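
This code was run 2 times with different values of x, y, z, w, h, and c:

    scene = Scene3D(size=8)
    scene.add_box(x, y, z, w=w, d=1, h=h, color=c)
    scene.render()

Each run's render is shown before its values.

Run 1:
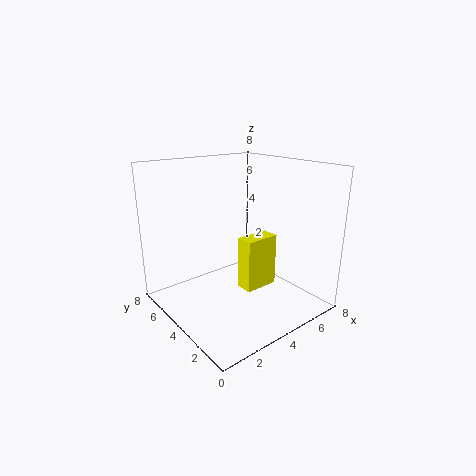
x = 4, y = 3, z = 1, w = 2, h = 3, c = 'yellow'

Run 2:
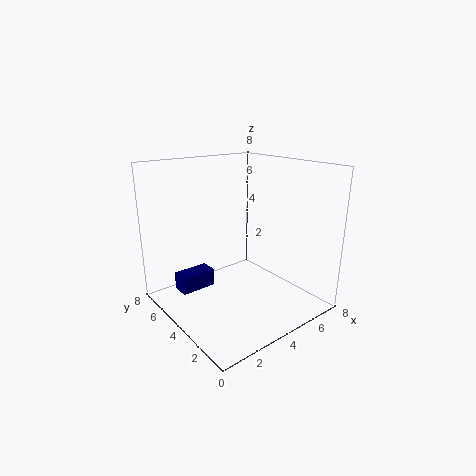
x = 1, y = 5, z = 1, w = 2, h = 1, c = 'navy'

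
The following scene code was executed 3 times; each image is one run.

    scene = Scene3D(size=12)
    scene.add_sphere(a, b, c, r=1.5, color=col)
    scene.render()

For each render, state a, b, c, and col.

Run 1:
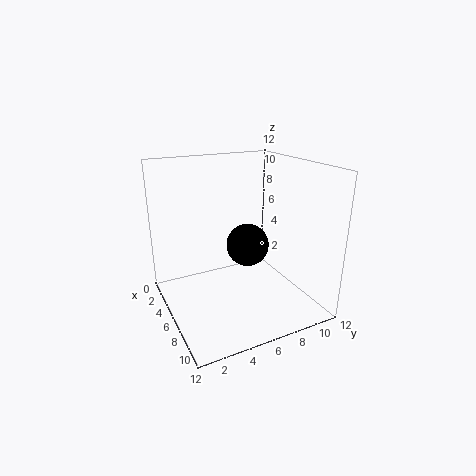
a = 9.5
b = 5
c = 7
col = 'black'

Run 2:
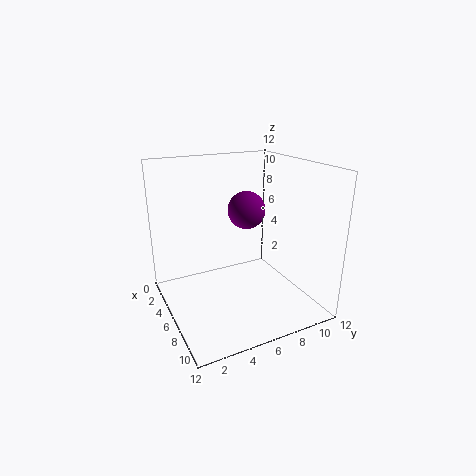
a = 6.5
b = 6.5
c = 8.5
col = 'purple'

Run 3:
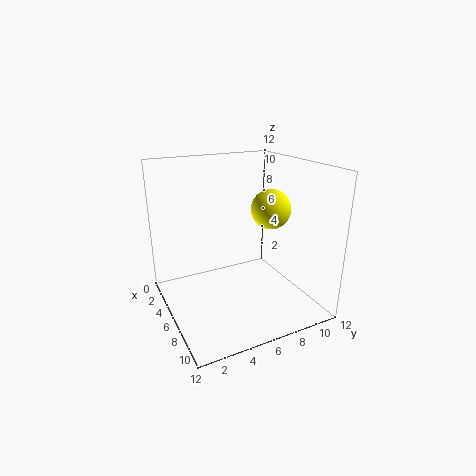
a = 8.5
b = 7.5
c = 9
col = 'yellow'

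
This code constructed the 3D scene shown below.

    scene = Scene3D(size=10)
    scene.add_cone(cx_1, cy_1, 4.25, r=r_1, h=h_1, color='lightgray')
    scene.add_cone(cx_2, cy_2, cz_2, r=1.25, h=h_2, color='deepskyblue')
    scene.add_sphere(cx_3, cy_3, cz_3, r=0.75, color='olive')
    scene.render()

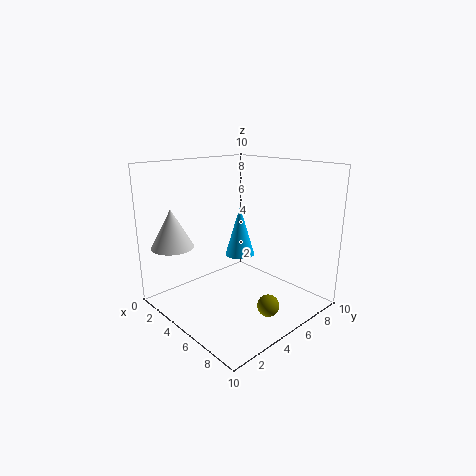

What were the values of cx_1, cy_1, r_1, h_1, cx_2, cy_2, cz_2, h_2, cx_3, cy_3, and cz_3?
cx_1 = 1.75, cy_1 = 1.75, r_1 = 1.5, h_1 = 2.75, cx_2 = 1.5, cy_2 = 8.5, cz_2 = 1.75, h_2 = 4.25, cx_3 = 7.75, cy_3 = 5.25, cz_3 = 0.75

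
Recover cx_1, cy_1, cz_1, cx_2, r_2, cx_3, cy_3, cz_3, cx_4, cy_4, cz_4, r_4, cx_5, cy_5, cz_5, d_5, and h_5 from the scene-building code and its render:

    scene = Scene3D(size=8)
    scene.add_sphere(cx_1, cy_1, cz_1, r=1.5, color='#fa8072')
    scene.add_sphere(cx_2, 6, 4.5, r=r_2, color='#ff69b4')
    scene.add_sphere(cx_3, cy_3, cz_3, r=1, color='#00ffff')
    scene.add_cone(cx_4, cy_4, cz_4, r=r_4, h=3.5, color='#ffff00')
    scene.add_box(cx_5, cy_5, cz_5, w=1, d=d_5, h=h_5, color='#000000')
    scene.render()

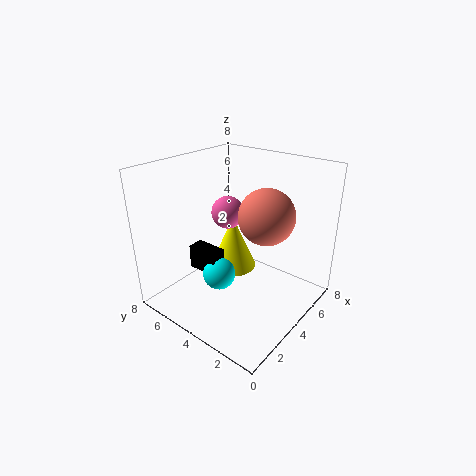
cx_1 = 4.5; cy_1 = 2.5; cz_1 = 5.5; cx_2 = 5.5; r_2 = 1; cx_3 = 4; cy_3 = 5.5; cz_3 = 1; cx_4 = 6; cy_4 = 6; cz_4 = 0.5; r_4 = 1.5; cx_5 = 3.5; cy_5 = 5.5; cz_5 = 1; d_5 = 2; h_5 = 1.5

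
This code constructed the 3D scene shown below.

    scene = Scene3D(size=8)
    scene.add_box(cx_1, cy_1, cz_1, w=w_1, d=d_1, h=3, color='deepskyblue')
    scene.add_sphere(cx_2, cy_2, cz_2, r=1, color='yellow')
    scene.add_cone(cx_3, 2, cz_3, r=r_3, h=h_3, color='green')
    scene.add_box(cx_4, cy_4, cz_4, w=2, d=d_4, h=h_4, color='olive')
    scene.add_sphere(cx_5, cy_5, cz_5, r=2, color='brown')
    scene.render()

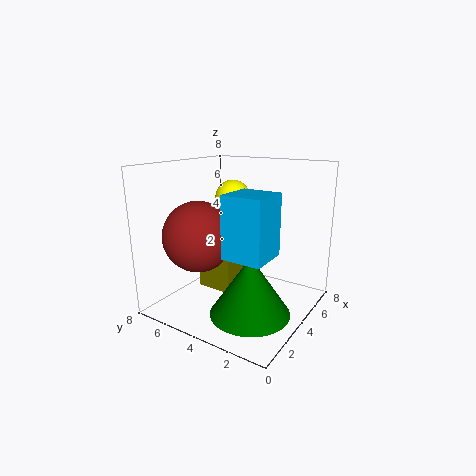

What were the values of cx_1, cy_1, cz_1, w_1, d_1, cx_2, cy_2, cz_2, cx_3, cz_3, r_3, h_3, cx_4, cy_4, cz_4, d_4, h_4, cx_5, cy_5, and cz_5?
cx_1 = 1; cy_1 = 1; cz_1 = 4; w_1 = 2; d_1 = 2; cx_2 = 5; cy_2 = 5; cz_2 = 6; cx_3 = 2; cz_3 = 1; r_3 = 2; h_3 = 3; cx_4 = 3; cy_4 = 4; cz_4 = 1; d_4 = 2; h_4 = 2; cx_5 = 3; cy_5 = 6; cz_5 = 4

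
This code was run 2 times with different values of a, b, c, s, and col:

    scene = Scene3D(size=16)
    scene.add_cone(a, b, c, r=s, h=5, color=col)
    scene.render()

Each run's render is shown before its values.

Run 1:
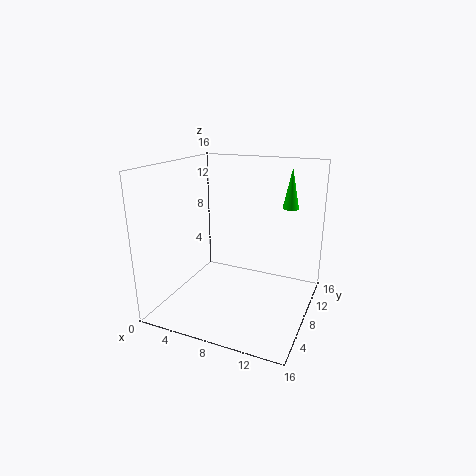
a = 12, b = 15, c = 10, s = 1, col = 'lime'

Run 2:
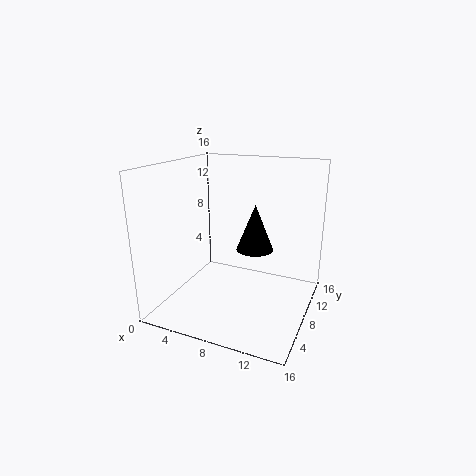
a = 10, b = 8, c = 7, s = 2, col = 'black'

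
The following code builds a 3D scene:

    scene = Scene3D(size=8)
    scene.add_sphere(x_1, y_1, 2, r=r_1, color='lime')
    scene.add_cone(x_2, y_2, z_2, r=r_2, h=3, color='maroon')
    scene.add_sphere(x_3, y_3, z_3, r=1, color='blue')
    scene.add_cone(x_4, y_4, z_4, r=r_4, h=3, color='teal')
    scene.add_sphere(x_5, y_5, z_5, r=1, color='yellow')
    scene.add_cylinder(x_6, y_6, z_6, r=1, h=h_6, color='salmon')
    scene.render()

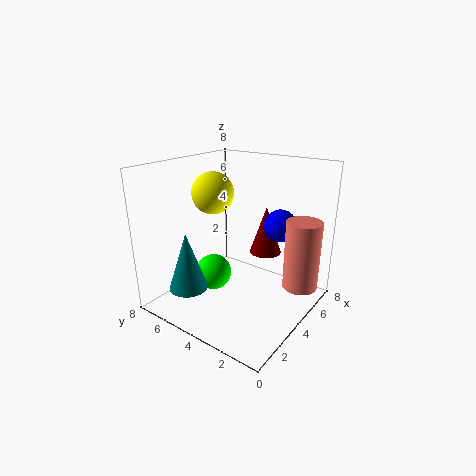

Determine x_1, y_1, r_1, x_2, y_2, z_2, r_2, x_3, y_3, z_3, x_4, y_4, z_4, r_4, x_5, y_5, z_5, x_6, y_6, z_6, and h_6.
x_1 = 3, y_1 = 5, r_1 = 1, x_2 = 7, y_2 = 4, z_2 = 2, r_2 = 1, x_3 = 7, y_3 = 3, z_3 = 4, x_4 = 1, y_4 = 5, z_4 = 2, r_4 = 1, x_5 = 2, y_5 = 4, z_5 = 7, x_6 = 6, y_6 = 1, z_6 = 1, h_6 = 4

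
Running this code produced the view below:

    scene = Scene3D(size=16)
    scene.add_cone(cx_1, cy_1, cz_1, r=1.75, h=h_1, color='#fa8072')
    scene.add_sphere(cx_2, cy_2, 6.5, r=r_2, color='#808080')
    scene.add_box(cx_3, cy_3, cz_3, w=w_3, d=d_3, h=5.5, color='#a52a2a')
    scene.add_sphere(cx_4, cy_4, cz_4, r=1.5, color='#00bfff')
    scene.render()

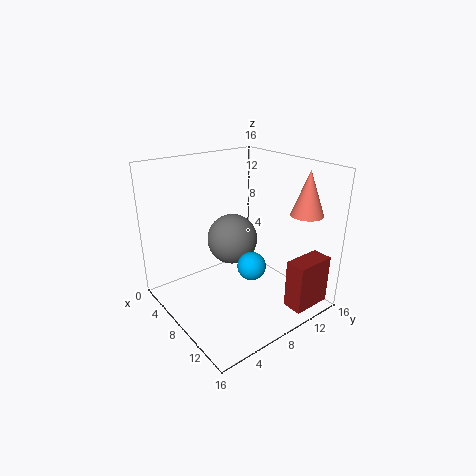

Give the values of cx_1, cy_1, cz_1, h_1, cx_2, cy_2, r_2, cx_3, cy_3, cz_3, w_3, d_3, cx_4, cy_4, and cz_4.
cx_1 = 13
cy_1 = 13.25
cz_1 = 11
h_1 = 4.75
cx_2 = 5.25
cy_2 = 9.25
r_2 = 3
cx_3 = 13
cy_3 = 10.75
cz_3 = 0.75
w_3 = 2.25
d_3 = 4.5
cx_4 = 11
cy_4 = 7.5
cz_4 = 6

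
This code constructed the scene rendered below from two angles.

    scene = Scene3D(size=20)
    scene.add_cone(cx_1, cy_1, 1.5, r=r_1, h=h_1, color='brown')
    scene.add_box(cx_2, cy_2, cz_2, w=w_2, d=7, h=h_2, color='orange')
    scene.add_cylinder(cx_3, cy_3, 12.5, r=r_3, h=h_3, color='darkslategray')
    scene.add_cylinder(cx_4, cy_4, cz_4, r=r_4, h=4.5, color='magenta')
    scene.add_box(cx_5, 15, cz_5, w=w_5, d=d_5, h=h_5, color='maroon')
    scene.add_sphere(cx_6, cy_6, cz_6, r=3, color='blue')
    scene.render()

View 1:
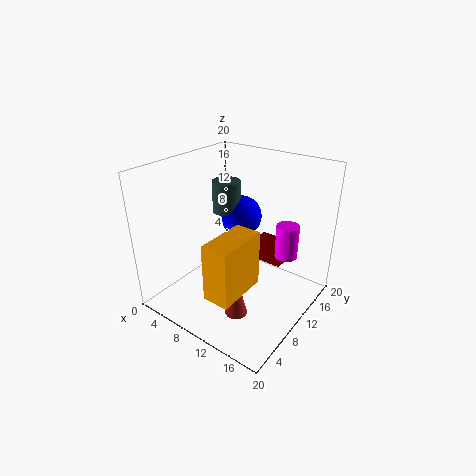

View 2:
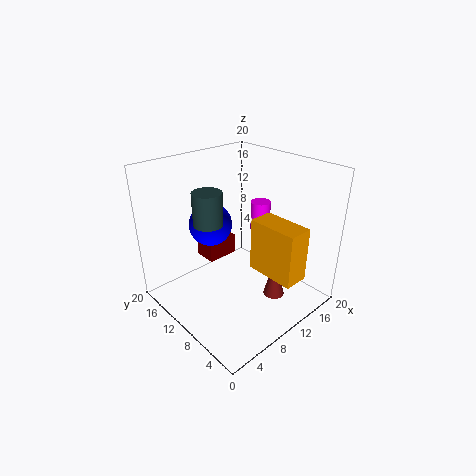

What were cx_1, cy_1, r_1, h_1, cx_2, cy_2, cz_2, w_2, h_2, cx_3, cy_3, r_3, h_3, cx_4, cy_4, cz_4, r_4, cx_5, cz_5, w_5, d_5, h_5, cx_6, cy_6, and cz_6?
cx_1 = 13
cy_1 = 5.5
r_1 = 1.5
h_1 = 6
cx_2 = 11
cy_2 = 1.5
cz_2 = 5.5
w_2 = 3.5
h_2 = 7.5
cx_3 = 6.5
cy_3 = 12
r_3 = 2
h_3 = 4.5
cx_4 = 16.5
cy_4 = 12
cz_4 = 8.5
r_4 = 1.5
cx_5 = 9
cz_5 = 4
w_5 = 5
d_5 = 3.5
h_5 = 3
cx_6 = 8
cy_6 = 13.5
cz_6 = 11.5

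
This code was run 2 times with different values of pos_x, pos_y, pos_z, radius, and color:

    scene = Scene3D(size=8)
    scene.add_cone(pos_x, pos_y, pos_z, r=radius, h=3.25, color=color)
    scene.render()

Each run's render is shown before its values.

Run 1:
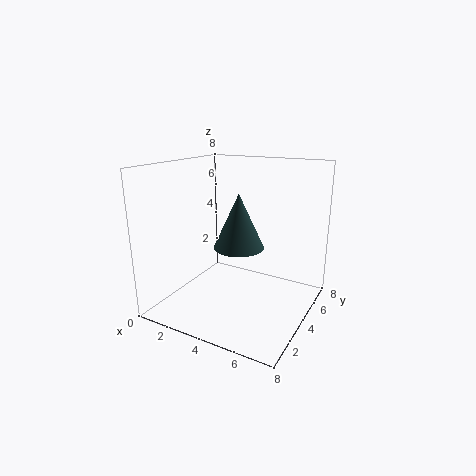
pos_x = 3.5; pos_y = 5; pos_z = 3; radius = 1.5; color = 'darkslategray'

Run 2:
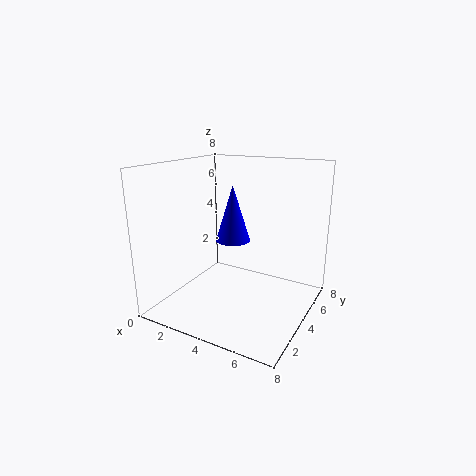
pos_x = 3.25; pos_y = 4.75; pos_z = 3.5; radius = 1; color = 'blue'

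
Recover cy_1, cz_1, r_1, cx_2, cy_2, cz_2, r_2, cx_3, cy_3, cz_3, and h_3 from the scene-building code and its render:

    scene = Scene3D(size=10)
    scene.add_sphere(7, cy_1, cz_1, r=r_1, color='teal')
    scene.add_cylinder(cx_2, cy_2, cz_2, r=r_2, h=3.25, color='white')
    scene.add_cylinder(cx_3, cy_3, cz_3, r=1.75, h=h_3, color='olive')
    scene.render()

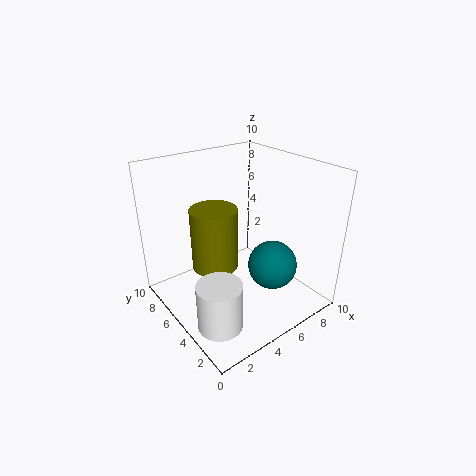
cy_1 = 3.5
cz_1 = 2.75
r_1 = 1.75
cx_2 = 2
cy_2 = 3
cz_2 = 0.25
r_2 = 1.5
cx_3 = 4.5
cy_3 = 7.25
cz_3 = 1.75
h_3 = 4.75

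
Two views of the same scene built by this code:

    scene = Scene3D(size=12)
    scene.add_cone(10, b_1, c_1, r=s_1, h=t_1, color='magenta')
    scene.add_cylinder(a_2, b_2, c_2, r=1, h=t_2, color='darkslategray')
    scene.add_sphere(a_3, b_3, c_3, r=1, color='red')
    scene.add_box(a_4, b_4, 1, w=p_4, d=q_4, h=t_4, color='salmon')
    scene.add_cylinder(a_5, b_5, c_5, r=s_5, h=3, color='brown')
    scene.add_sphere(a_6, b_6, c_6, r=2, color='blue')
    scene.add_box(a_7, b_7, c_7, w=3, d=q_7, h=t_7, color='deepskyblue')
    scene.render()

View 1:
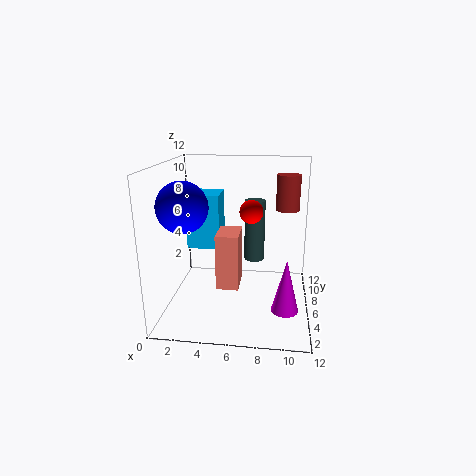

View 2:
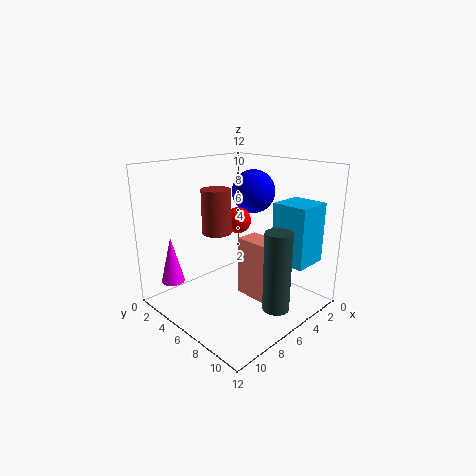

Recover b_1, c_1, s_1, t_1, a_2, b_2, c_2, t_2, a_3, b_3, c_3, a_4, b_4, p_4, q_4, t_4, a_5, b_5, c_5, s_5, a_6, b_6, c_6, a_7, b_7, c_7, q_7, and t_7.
b_1 = 2
c_1 = 2
s_1 = 1
t_1 = 4
a_2 = 7
b_2 = 11
c_2 = 2
t_2 = 6
a_3 = 7
b_3 = 7
c_3 = 8
a_4 = 4
b_4 = 6
p_4 = 2
q_4 = 3
t_4 = 5
a_5 = 10
b_5 = 8
c_5 = 8
s_5 = 1
a_6 = 2
b_6 = 4
c_6 = 9
a_7 = 1
b_7 = 8
c_7 = 4
q_7 = 3
t_7 = 5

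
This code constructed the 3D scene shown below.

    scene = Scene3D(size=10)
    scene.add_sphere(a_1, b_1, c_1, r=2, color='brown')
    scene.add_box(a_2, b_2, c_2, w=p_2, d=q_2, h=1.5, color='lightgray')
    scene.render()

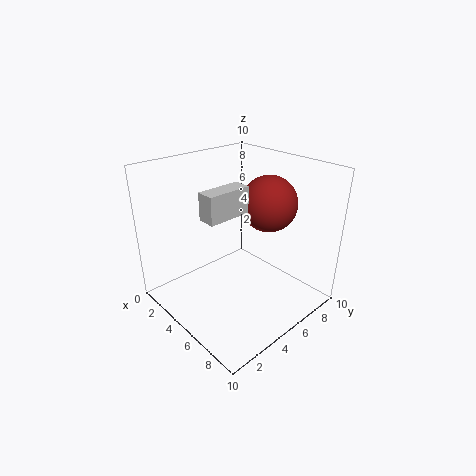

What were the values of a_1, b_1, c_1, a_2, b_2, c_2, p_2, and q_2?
a_1 = 5.5; b_1 = 7.5; c_1 = 7; a_2 = 7; b_2 = 0.5; c_2 = 8.5; p_2 = 1; q_2 = 2.5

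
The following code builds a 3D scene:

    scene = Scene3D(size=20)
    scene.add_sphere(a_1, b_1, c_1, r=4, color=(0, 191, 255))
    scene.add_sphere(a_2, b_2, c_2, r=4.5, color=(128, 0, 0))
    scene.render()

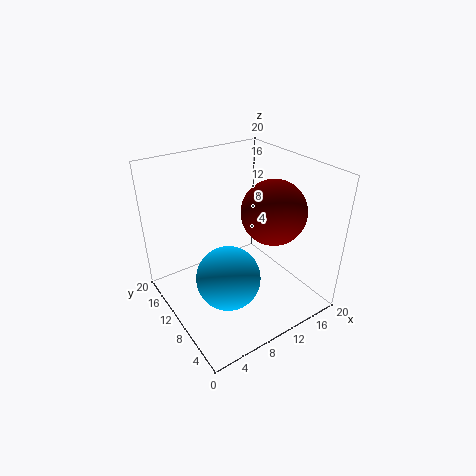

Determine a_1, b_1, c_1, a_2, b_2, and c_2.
a_1 = 5.5; b_1 = 5.5; c_1 = 8; a_2 = 14.5; b_2 = 8; c_2 = 13.5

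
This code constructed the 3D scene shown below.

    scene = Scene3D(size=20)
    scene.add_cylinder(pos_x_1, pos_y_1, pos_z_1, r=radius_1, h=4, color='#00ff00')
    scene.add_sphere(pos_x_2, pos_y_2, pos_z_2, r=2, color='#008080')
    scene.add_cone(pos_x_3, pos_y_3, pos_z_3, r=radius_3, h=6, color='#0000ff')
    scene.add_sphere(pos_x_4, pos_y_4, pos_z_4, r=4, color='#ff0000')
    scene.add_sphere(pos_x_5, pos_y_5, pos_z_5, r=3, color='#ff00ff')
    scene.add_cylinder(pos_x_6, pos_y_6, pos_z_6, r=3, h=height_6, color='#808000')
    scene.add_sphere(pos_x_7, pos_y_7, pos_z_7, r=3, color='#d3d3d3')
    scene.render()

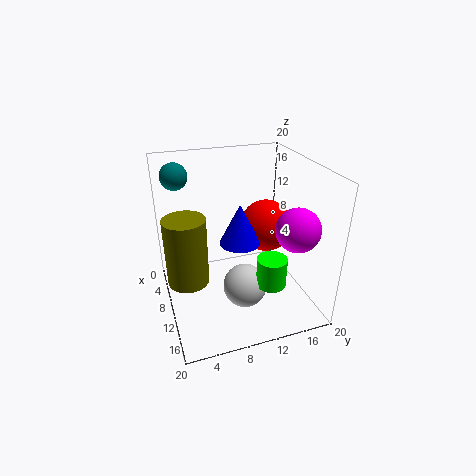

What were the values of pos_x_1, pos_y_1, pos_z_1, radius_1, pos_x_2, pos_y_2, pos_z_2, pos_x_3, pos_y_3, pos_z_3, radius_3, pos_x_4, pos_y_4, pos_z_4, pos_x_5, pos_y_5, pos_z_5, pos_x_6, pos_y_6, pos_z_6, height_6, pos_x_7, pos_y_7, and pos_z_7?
pos_x_1 = 15, pos_y_1 = 13, pos_z_1 = 5, radius_1 = 2, pos_x_2 = 2, pos_y_2 = 3, pos_z_2 = 17, pos_x_3 = 8, pos_y_3 = 11, pos_z_3 = 8, radius_3 = 3, pos_x_4 = 6, pos_y_4 = 16, pos_z_4 = 9, pos_x_5 = 14, pos_y_5 = 17, pos_z_5 = 12, pos_x_6 = 8, pos_y_6 = 3, pos_z_6 = 3, height_6 = 10, pos_x_7 = 13, pos_y_7 = 10, pos_z_7 = 4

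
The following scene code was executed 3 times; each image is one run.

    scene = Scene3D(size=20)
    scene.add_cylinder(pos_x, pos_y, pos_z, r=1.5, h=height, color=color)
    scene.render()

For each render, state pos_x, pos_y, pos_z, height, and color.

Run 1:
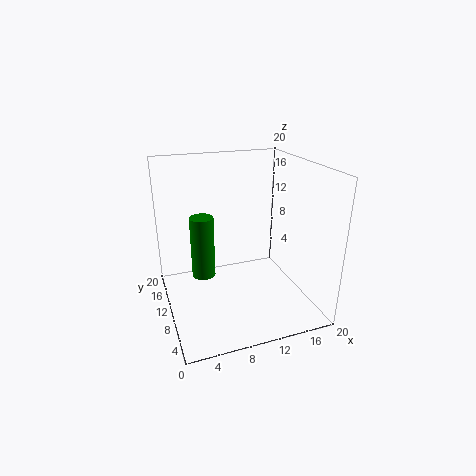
pos_x = 4.5
pos_y = 8
pos_z = 6.5
height = 8
color = 'green'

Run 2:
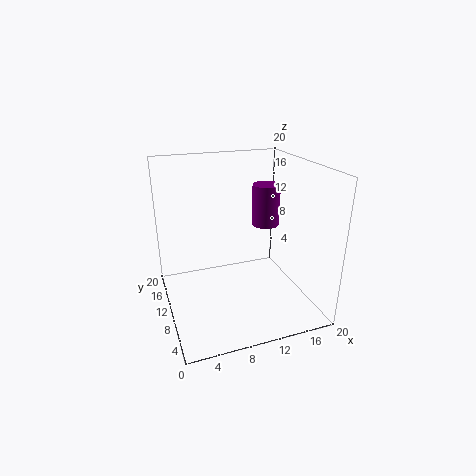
pos_x = 10.5
pos_y = 2.5
pos_z = 15
height = 4.5
color = 'purple'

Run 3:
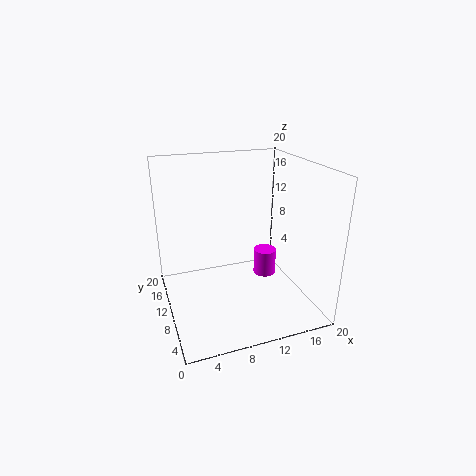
pos_x = 13
pos_y = 7.5
pos_z = 5.5
height = 3.5
color = 'magenta'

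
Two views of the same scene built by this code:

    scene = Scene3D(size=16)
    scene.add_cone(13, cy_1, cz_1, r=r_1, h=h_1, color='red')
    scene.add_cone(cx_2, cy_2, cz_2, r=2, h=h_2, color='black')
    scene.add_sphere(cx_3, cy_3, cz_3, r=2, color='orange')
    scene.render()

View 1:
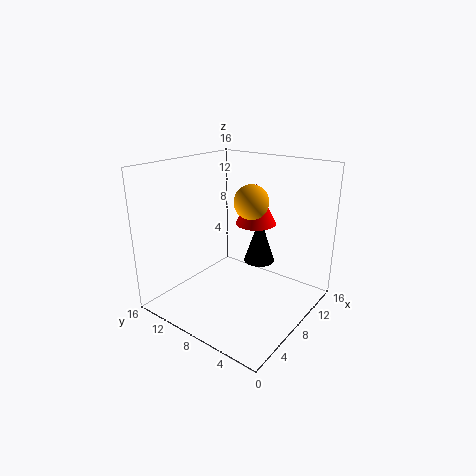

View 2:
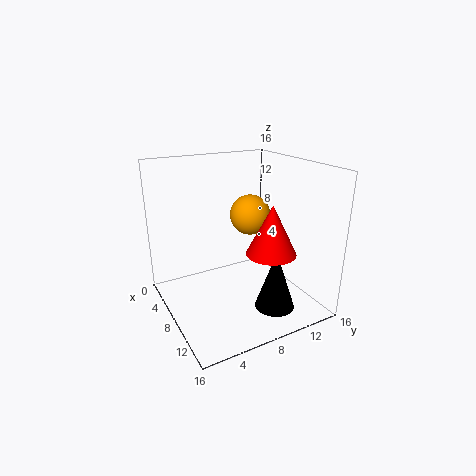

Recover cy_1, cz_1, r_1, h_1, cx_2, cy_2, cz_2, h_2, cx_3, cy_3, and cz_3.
cy_1 = 9
cz_1 = 8
r_1 = 2.5
h_1 = 5
cx_2 = 14
cy_2 = 9
cz_2 = 2.5
h_2 = 6
cx_3 = 10.5
cy_3 = 8
cz_3 = 11.5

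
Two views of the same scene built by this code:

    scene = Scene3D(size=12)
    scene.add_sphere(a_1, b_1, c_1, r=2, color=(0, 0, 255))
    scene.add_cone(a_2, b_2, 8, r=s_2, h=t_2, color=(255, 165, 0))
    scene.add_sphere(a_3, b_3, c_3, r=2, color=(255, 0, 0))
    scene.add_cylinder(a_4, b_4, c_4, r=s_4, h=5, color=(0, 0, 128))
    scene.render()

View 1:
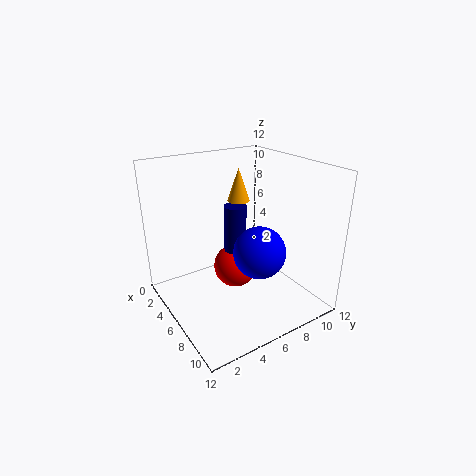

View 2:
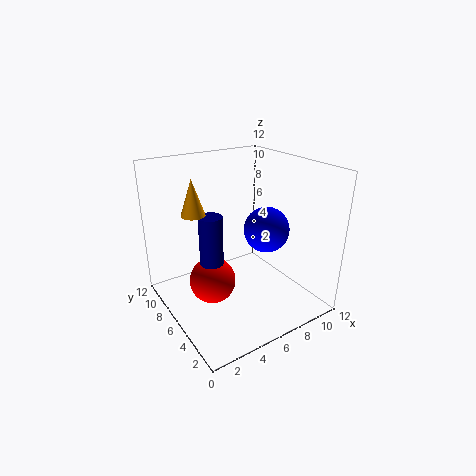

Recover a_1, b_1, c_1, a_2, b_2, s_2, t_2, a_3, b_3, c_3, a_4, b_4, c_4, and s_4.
a_1 = 9; b_1 = 6; c_1 = 6; a_2 = 3; b_2 = 8; s_2 = 1; t_2 = 3; a_3 = 4; b_3 = 7; c_3 = 2; a_4 = 4; b_4 = 7; c_4 = 3; s_4 = 1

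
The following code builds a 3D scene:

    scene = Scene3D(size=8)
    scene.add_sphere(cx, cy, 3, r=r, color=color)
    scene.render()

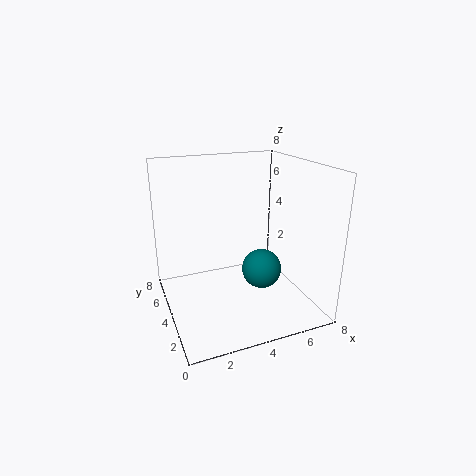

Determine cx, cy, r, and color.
cx = 4.5
cy = 2
r = 1
color = 'teal'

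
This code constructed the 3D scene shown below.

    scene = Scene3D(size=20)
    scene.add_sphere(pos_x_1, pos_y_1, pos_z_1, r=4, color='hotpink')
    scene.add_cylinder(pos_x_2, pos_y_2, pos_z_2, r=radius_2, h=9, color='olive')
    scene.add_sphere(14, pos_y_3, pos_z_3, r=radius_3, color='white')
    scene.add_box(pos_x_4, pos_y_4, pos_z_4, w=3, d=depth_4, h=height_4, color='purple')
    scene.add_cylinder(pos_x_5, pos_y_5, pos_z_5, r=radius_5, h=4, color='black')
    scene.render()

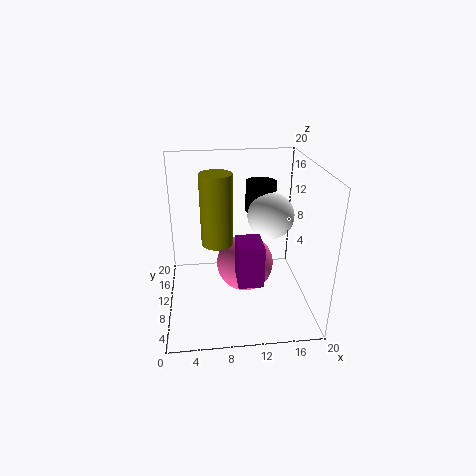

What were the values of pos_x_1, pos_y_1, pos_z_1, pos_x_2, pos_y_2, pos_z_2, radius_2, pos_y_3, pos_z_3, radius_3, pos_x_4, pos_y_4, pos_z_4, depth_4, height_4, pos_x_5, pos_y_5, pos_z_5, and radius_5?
pos_x_1 = 11
pos_y_1 = 10
pos_z_1 = 6
pos_x_2 = 7
pos_y_2 = 7
pos_z_2 = 11
radius_2 = 2
pos_y_3 = 8
pos_z_3 = 14
radius_3 = 3
pos_x_4 = 9
pos_y_4 = 1
pos_z_4 = 8
depth_4 = 4
height_4 = 5
pos_x_5 = 13
pos_y_5 = 10
pos_z_5 = 14
radius_5 = 2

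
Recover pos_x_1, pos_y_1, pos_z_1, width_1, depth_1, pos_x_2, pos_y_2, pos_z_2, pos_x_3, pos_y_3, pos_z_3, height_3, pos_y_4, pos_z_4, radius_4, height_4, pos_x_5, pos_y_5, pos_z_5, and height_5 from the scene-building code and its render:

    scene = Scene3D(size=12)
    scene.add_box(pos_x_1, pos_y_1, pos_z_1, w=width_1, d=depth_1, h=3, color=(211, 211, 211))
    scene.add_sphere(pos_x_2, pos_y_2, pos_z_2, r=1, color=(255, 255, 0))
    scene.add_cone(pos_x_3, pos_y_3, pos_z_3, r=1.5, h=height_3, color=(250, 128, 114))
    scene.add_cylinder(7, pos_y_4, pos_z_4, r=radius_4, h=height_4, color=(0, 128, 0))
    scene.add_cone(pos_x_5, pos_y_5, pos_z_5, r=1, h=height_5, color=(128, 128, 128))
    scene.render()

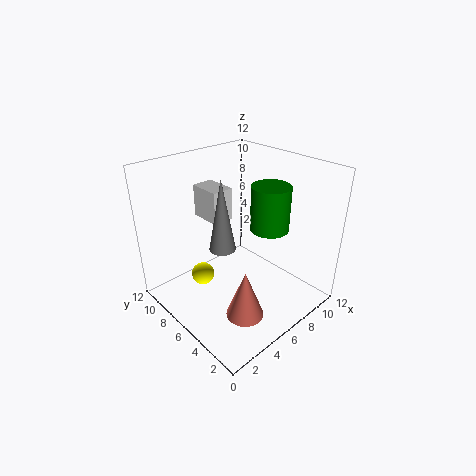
pos_x_1 = 6
pos_y_1 = 9
pos_z_1 = 6
width_1 = 2
depth_1 = 3
pos_x_2 = 4
pos_y_2 = 8.5
pos_z_2 = 2
pos_x_3 = 4
pos_y_3 = 3
pos_z_3 = 1
height_3 = 4
pos_y_4 = 3.5
pos_z_4 = 7.5
radius_4 = 1.5
height_4 = 3.5
pos_x_5 = 3.5
pos_y_5 = 5
pos_z_5 = 6.5
height_5 = 5.5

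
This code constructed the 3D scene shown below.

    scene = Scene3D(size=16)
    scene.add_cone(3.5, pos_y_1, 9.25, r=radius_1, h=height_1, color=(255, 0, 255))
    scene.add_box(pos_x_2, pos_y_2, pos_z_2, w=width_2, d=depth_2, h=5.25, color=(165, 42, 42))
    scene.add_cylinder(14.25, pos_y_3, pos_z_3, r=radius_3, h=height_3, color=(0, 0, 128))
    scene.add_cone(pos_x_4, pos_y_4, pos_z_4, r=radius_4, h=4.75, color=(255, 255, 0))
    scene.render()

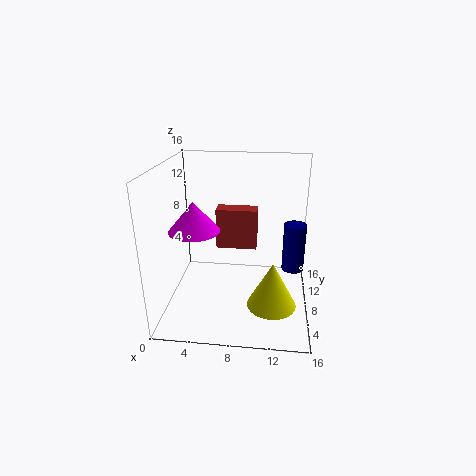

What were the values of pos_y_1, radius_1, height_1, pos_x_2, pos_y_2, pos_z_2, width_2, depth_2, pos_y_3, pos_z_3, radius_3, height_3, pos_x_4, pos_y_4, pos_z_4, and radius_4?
pos_y_1 = 6.5, radius_1 = 2.75, height_1 = 3.25, pos_x_2 = 4.5, pos_y_2 = 13.25, pos_z_2 = 4, width_2 = 5.25, depth_2 = 2.25, pos_y_3 = 9, pos_z_3 = 4, radius_3 = 1.25, height_3 = 5.5, pos_x_4 = 12, pos_y_4 = 3.5, pos_z_4 = 2.75, radius_4 = 2.5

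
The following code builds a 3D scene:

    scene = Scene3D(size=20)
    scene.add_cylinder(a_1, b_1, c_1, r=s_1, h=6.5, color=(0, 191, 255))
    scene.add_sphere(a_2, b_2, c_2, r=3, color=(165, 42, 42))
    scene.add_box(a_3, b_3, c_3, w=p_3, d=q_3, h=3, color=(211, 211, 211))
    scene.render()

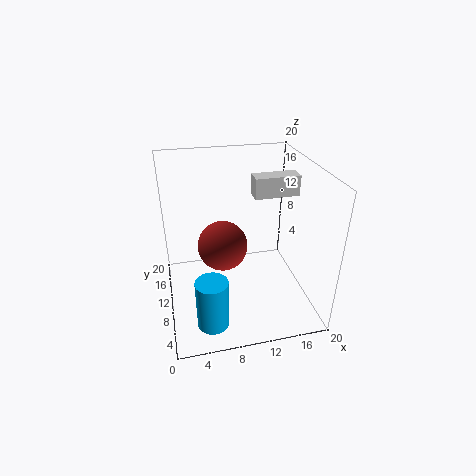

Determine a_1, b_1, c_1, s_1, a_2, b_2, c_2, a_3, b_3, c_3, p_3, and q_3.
a_1 = 5
b_1 = 2.5
c_1 = 2.5
s_1 = 2
a_2 = 7
b_2 = 5.5
c_2 = 12
a_3 = 13
b_3 = 12
c_3 = 14.5
p_3 = 6.5
q_3 = 2.5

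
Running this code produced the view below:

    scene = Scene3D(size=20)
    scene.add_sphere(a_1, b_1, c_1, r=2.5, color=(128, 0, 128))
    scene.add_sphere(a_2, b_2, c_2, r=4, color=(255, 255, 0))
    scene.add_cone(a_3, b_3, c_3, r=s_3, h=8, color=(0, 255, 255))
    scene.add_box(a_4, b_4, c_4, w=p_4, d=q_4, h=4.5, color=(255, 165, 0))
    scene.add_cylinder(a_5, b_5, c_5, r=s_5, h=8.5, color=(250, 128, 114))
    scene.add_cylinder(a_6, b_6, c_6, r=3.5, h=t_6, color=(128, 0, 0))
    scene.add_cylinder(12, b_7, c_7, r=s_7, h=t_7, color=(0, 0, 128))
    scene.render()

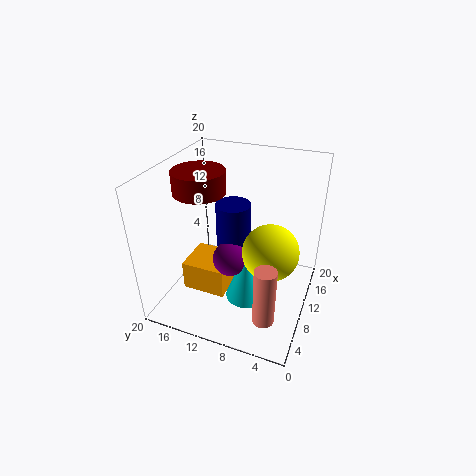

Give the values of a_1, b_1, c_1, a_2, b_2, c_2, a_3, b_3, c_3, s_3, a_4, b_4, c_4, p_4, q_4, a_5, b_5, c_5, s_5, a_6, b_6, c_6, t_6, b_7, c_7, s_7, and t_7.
a_1 = 9.5
b_1 = 11
c_1 = 6.5
a_2 = 11
b_2 = 5.5
c_2 = 8
a_3 = 9.5
b_3 = 8.5
c_3 = 0.5
s_3 = 3
a_4 = 7.5
b_4 = 11.5
c_4 = 0.5
p_4 = 6
q_4 = 6.5
a_5 = 5.5
b_5 = 4.5
c_5 = 0.5
s_5 = 1.5
a_6 = 9
b_6 = 15
c_6 = 16.5
t_6 = 3
b_7 = 11.5
c_7 = 7.5
s_7 = 2.5
t_7 = 6.5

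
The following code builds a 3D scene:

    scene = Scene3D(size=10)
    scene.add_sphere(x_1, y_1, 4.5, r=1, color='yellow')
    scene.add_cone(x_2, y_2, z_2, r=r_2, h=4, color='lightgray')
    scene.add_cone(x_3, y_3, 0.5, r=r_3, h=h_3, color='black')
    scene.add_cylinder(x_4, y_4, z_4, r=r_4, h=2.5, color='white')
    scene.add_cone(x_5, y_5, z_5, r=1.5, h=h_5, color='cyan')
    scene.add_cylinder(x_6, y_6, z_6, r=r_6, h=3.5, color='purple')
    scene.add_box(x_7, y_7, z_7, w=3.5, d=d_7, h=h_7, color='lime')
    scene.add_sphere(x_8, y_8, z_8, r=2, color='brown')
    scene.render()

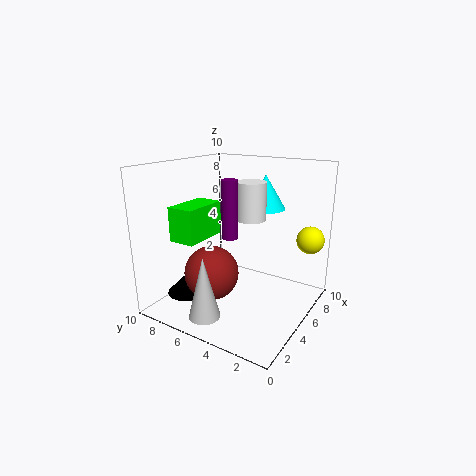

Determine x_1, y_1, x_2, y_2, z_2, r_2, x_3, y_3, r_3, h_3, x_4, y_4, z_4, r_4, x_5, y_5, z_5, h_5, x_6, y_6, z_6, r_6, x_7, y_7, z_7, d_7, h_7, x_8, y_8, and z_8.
x_1 = 8.5; y_1 = 1; x_2 = 1; y_2 = 5; z_2 = 1; r_2 = 1; x_3 = 3.5; y_3 = 8.5; r_3 = 1.5; h_3 = 1.5; x_4 = 5; y_4 = 4; z_4 = 6.5; r_4 = 1; x_5 = 8; y_5 = 4.5; z_5 = 6.5; h_5 = 2.5; x_6 = 2.5; y_6 = 4; z_6 = 6; r_6 = 0.5; x_7 = 3; y_7 = 7.5; z_7 = 4.5; d_7 = 2; h_7 = 2.5; x_8 = 4.5; y_8 = 7; z_8 = 2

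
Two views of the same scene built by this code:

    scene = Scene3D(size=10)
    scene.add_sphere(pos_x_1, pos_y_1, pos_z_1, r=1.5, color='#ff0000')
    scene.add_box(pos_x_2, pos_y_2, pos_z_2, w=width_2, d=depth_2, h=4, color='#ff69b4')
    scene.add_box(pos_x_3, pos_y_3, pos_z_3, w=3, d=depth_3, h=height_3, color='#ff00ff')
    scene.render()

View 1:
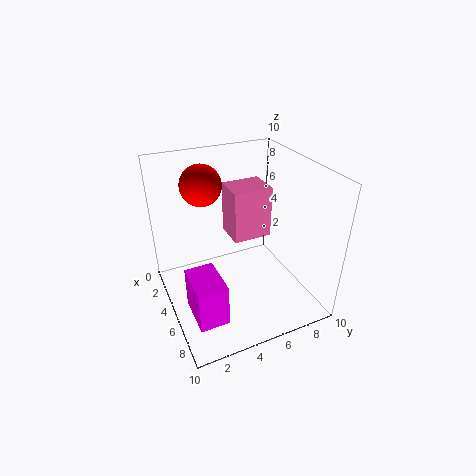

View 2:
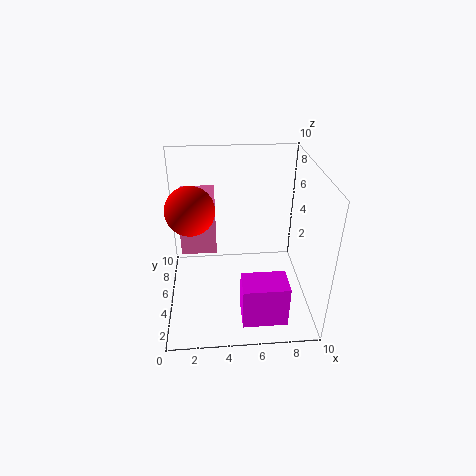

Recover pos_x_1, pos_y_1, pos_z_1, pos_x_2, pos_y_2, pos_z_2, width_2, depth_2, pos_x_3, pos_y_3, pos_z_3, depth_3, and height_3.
pos_x_1 = 2; pos_y_1 = 3.5; pos_z_1 = 8; pos_x_2 = 1; pos_y_2 = 5.5; pos_z_2 = 3.5; width_2 = 2.5; depth_2 = 3; pos_x_3 = 5; pos_y_3 = 1; pos_z_3 = 0.5; depth_3 = 2; height_3 = 3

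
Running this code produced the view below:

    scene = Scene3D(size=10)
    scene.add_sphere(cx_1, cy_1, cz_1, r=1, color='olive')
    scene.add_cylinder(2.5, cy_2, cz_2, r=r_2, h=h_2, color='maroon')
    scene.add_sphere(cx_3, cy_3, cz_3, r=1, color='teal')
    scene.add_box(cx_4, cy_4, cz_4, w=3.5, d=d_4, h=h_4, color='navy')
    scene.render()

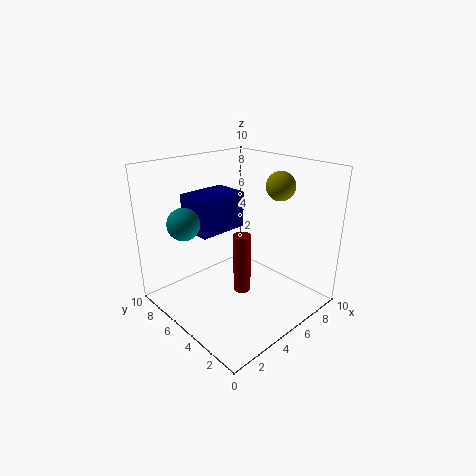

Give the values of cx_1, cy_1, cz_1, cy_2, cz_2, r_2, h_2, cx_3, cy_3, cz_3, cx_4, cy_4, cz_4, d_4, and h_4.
cx_1 = 7.5; cy_1 = 3.5; cz_1 = 8.5; cy_2 = 2; cz_2 = 3.5; r_2 = 0.5; h_2 = 3.5; cx_3 = 1; cy_3 = 5.5; cz_3 = 7; cx_4 = 2.5; cy_4 = 5.5; cz_4 = 5.5; d_4 = 2.5; h_4 = 2.5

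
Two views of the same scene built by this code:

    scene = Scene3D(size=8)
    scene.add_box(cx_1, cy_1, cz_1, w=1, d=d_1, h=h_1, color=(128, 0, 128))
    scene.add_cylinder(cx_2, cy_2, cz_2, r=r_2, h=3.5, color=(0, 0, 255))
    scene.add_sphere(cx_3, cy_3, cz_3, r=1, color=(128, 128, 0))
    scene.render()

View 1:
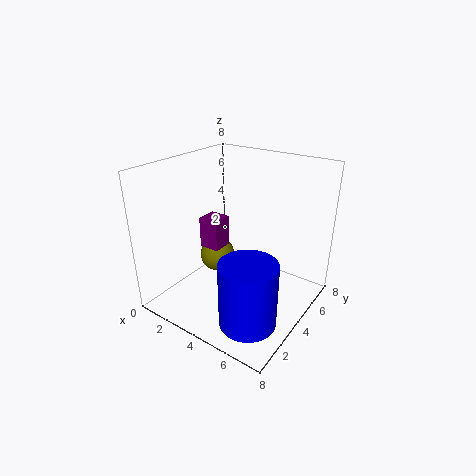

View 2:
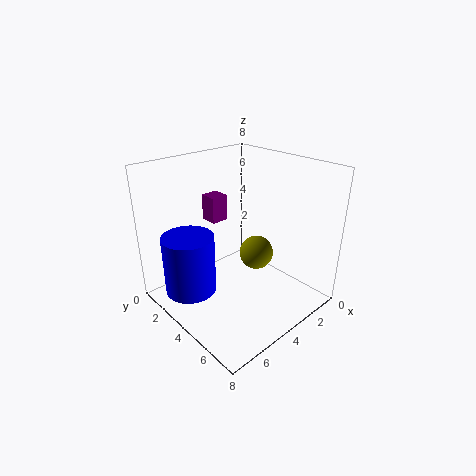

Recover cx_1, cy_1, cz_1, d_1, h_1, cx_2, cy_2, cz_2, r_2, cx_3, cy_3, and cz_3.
cx_1 = 3.5
cy_1 = 1.5
cz_1 = 4.5
d_1 = 1
h_1 = 1.5
cx_2 = 6
cy_2 = 2
cz_2 = 0.5
r_2 = 1.5
cx_3 = 2.5
cy_3 = 4
cz_3 = 2.5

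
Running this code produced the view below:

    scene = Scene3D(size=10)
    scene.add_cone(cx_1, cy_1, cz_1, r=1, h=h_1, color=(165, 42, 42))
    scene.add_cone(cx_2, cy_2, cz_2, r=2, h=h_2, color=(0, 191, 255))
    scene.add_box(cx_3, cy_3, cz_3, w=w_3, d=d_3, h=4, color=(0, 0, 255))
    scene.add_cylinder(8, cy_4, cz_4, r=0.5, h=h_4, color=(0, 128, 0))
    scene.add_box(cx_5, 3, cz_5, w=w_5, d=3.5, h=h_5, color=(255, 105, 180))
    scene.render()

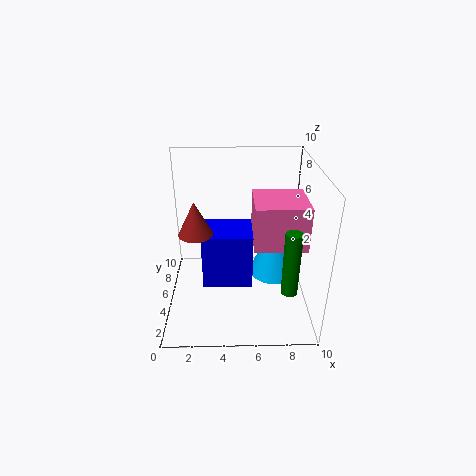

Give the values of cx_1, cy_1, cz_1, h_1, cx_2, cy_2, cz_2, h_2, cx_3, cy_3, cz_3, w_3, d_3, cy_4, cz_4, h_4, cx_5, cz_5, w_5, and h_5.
cx_1 = 2.5, cy_1 = 2, cz_1 = 7, h_1 = 2, cx_2 = 8, cy_2 = 7.5, cz_2 = 0.5, h_2 = 4.5, cx_3 = 2.5, cy_3 = 4, cz_3 = 1.5, w_3 = 3.5, d_3 = 3, cy_4 = 1, cz_4 = 3.5, h_4 = 4, cx_5 = 6, cz_5 = 5, w_5 = 3.5, h_5 = 3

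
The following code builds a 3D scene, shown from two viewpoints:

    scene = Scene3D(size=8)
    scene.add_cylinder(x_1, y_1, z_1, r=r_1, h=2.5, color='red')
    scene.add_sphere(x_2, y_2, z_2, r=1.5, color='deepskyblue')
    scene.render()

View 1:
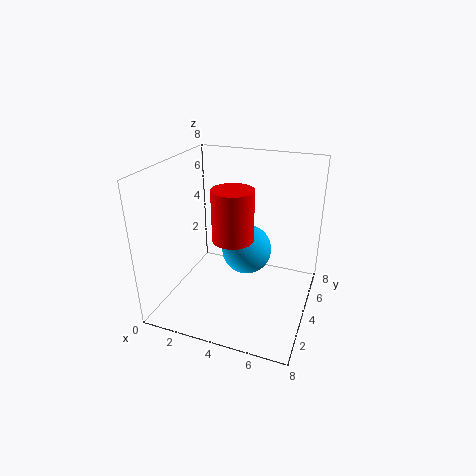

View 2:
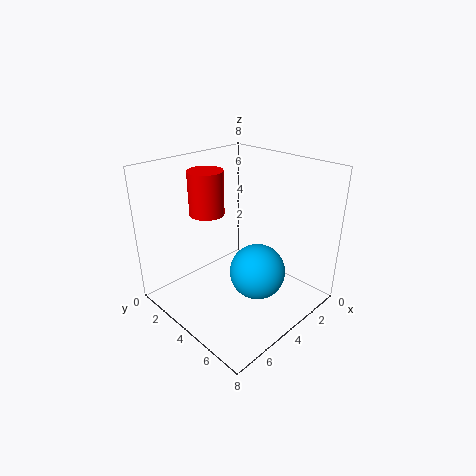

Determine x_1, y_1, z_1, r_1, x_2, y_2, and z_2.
x_1 = 4.5; y_1 = 2; z_1 = 5; r_1 = 1; x_2 = 4; y_2 = 5.5; z_2 = 2.5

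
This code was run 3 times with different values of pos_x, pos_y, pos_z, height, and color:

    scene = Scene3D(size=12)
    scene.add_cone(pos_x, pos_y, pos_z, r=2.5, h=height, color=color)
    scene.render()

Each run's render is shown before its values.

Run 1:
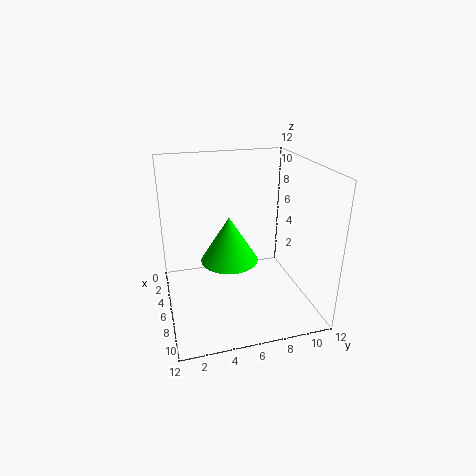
pos_x = 5; pos_y = 5.5; pos_z = 3.5; height = 4; color = 'lime'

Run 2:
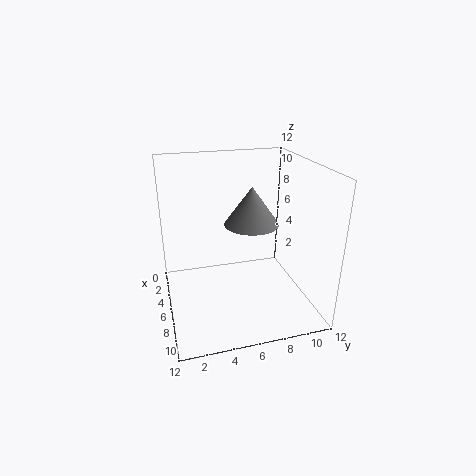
pos_x = 3.5; pos_y = 8; pos_z = 6; height = 3.5; color = 'gray'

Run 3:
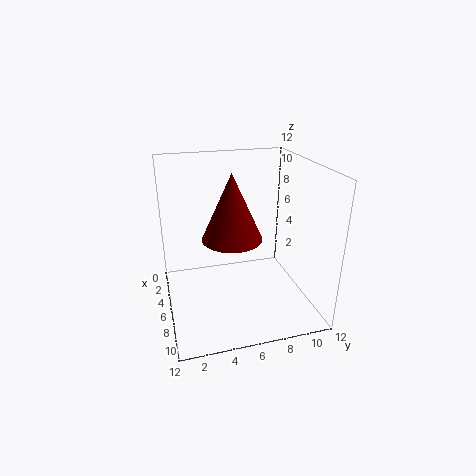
pos_x = 6; pos_y = 5.5; pos_z = 6; height = 5.5; color = 'maroon'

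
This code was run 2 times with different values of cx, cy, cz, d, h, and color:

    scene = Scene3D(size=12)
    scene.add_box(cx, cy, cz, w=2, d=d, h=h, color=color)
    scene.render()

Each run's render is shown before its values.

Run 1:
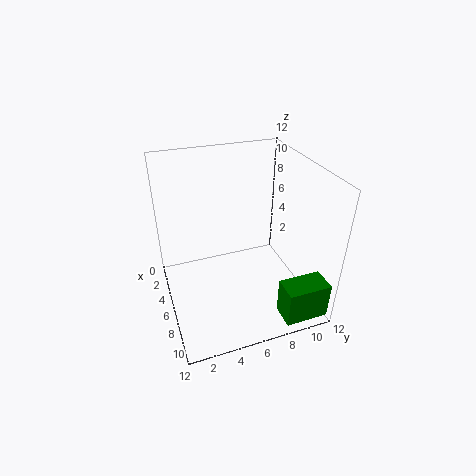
cx = 10
cy = 8
cz = 1
d = 3.5
h = 3
color = 'green'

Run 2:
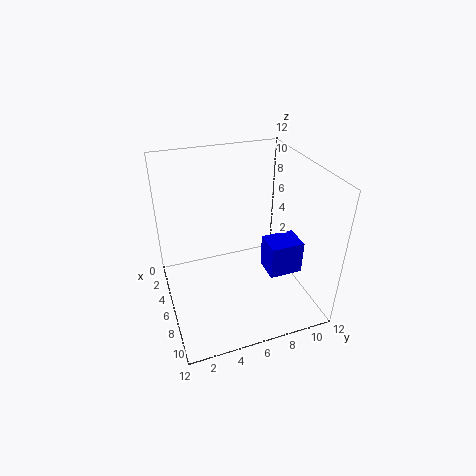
cx = 8.5
cy = 7
cz = 5
d = 2.5
h = 2.5
color = 'blue'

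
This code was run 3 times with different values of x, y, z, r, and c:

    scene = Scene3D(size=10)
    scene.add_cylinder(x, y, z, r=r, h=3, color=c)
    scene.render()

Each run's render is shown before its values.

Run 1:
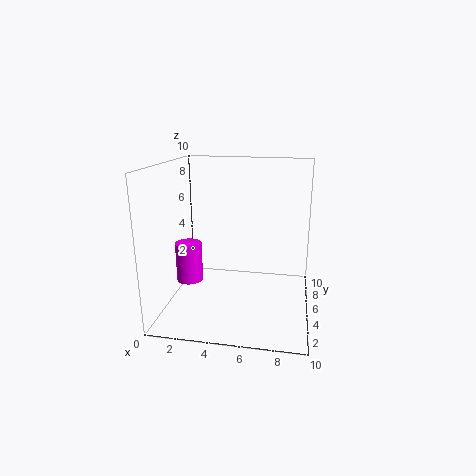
x = 1
y = 6
z = 1
r = 1
c = 'magenta'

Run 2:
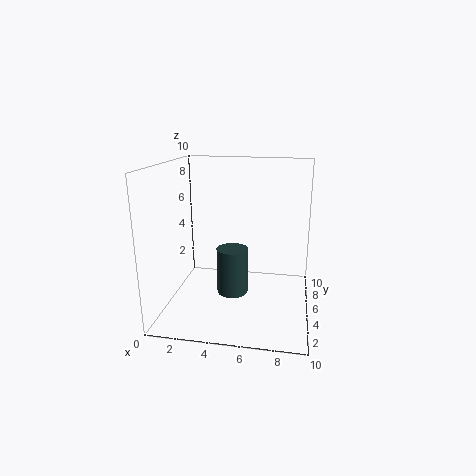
x = 5
y = 3
z = 2
r = 1
c = 'darkslategray'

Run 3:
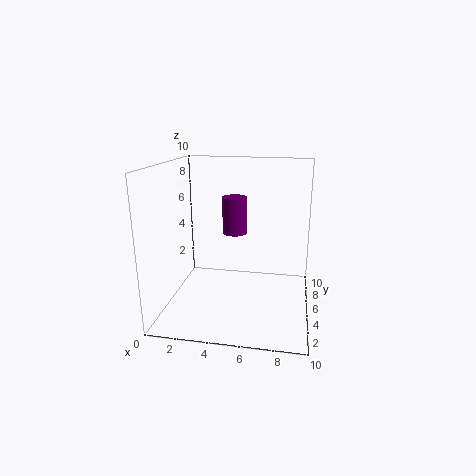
x = 4
y = 9
z = 4
r = 1
c = 'purple'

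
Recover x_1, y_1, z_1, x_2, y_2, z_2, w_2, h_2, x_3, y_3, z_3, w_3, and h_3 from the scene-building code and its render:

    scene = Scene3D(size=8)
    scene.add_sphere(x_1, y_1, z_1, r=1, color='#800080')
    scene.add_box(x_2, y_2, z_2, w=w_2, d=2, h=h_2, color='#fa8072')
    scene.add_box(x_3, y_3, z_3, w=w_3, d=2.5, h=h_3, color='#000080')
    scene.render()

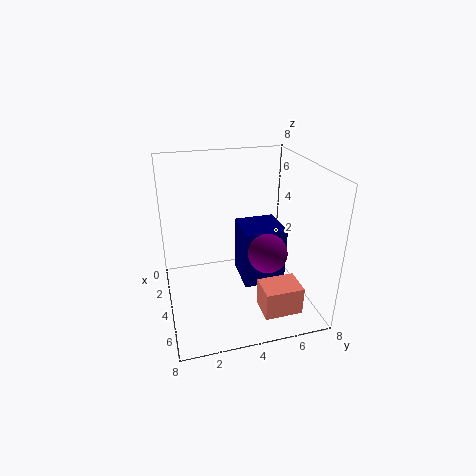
x_1 = 6, y_1 = 5, z_1 = 4, x_2 = 6, y_2 = 4.5, z_2 = 1, w_2 = 1.5, h_2 = 1.5, x_3 = 1.5, y_3 = 4.5, z_3 = 0.5, w_3 = 2.5, h_3 = 3.5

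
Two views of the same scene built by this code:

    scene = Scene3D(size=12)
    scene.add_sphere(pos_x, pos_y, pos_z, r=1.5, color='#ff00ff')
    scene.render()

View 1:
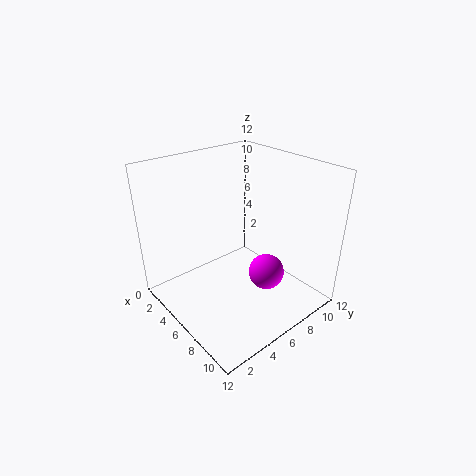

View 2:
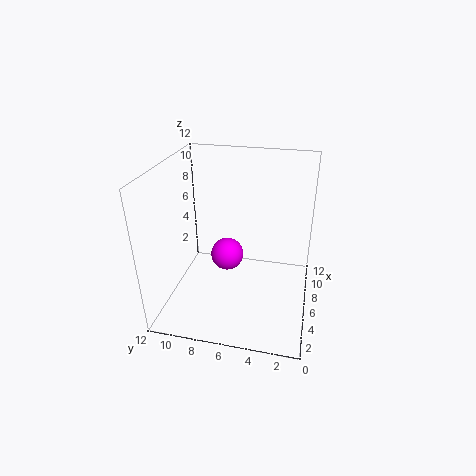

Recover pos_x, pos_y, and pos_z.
pos_x = 8
pos_y = 7.5
pos_z = 3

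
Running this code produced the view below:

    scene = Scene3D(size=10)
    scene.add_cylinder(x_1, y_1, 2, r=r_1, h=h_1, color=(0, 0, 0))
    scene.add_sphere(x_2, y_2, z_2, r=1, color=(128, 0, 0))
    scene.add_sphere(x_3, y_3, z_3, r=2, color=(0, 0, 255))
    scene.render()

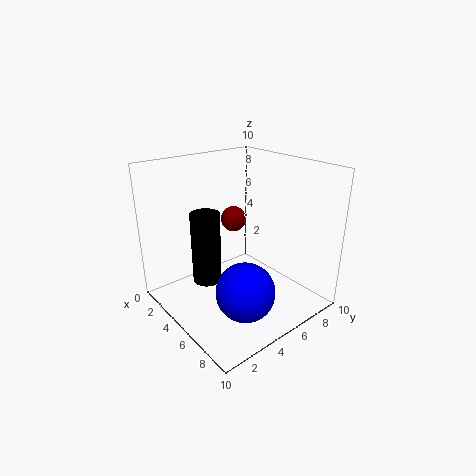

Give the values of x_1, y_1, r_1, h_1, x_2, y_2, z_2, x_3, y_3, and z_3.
x_1 = 4
y_1 = 3
r_1 = 1
h_1 = 5
x_2 = 2
y_2 = 7
z_2 = 5
x_3 = 7
y_3 = 4
z_3 = 2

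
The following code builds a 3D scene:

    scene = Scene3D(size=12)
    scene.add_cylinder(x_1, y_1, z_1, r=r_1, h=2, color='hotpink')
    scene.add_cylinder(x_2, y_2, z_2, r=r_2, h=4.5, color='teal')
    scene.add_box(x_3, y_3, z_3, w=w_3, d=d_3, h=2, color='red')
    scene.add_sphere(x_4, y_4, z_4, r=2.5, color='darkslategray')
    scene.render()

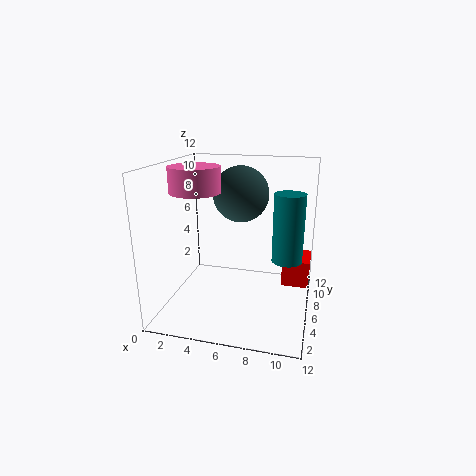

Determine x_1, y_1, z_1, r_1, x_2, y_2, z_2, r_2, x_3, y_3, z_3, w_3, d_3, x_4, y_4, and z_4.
x_1 = 3, y_1 = 4.5, z_1 = 10, r_1 = 2, x_2 = 10.5, y_2 = 1.5, z_2 = 6.5, r_2 = 1, x_3 = 10, y_3 = 3.5, z_3 = 3.5, w_3 = 2, d_3 = 2.5, x_4 = 5.5, y_4 = 9, z_4 = 9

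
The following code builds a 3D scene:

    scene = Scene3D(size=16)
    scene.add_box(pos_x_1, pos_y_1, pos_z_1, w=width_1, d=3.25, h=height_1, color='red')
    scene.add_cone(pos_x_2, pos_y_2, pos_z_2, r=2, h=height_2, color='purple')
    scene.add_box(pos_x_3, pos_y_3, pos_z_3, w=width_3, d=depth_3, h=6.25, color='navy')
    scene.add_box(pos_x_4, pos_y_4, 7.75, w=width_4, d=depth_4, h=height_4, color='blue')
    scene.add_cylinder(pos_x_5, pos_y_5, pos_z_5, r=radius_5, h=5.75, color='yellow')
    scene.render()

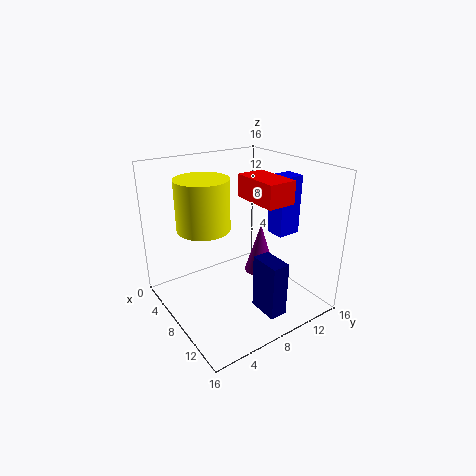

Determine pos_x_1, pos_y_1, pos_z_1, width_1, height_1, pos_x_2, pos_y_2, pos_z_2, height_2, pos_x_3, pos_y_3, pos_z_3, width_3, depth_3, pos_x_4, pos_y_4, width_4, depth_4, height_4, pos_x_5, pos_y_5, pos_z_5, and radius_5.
pos_x_1 = 6.5; pos_y_1 = 9; pos_z_1 = 12.25; width_1 = 5.5; height_1 = 2.5; pos_x_2 = 5.25; pos_y_2 = 13.5; pos_z_2 = 0.75; height_2 = 6.5; pos_x_3 = 10.25; pos_y_3 = 8.5; pos_z_3 = 0.25; width_3 = 3.5; depth_3 = 2; pos_x_4 = 8; pos_y_4 = 12.25; width_4 = 2.25; depth_4 = 2.75; height_4 = 6.75; pos_x_5 = 5.25; pos_y_5 = 5.25; pos_z_5 = 8.75; radius_5 = 3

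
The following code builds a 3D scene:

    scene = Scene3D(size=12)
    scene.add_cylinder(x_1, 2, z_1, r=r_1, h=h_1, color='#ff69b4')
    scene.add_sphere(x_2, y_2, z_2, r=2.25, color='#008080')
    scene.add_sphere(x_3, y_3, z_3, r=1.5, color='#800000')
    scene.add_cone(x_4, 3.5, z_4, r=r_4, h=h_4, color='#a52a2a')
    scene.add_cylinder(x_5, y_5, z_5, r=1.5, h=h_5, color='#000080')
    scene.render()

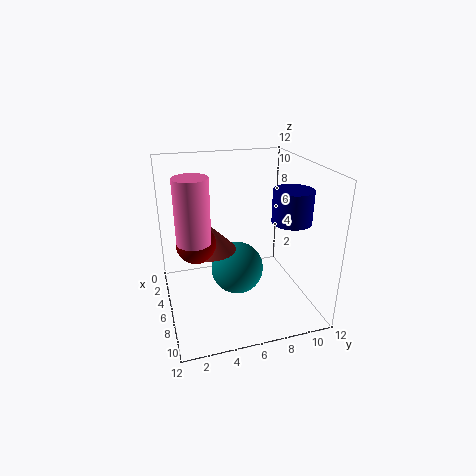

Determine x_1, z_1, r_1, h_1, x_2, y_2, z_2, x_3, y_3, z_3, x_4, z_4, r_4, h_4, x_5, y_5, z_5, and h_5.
x_1 = 8.25, z_1 = 7.25, r_1 = 1.25, h_1 = 4.75, x_2 = 5.75, y_2 = 6, z_2 = 3, x_3 = 7.5, y_3 = 2.25, z_3 = 6.75, x_4 = 6.75, z_4 = 5.75, r_4 = 2, h_4 = 2, x_5 = 9, y_5 = 9.25, z_5 = 8.25, h_5 = 2.5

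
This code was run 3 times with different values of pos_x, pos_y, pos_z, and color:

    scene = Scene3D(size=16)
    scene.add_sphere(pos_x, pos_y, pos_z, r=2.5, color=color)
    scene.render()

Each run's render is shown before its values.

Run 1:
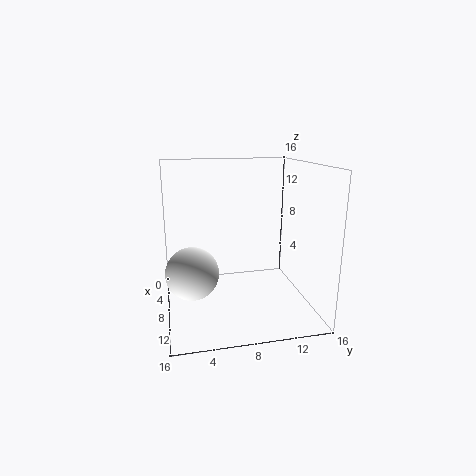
pos_x = 13; pos_y = 2.5; pos_z = 6.5; color = 'white'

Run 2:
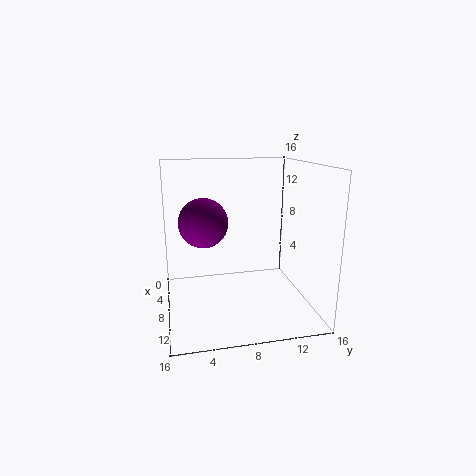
pos_x = 10; pos_y = 4; pos_z = 10.5; color = 'purple'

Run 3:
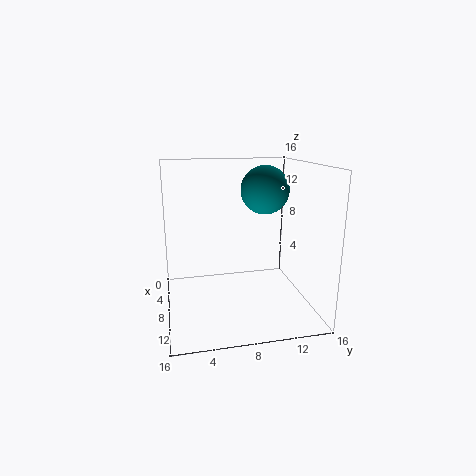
pos_x = 9.5; pos_y = 10.5; pos_z = 13.5; color = 'teal'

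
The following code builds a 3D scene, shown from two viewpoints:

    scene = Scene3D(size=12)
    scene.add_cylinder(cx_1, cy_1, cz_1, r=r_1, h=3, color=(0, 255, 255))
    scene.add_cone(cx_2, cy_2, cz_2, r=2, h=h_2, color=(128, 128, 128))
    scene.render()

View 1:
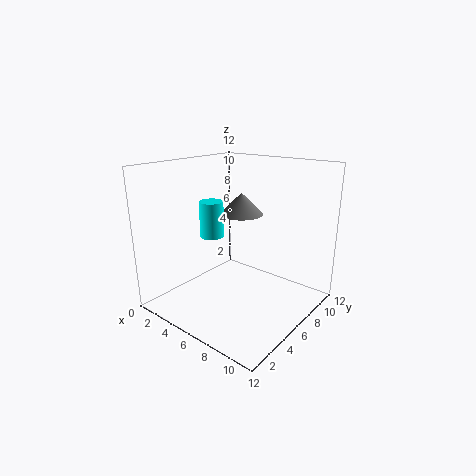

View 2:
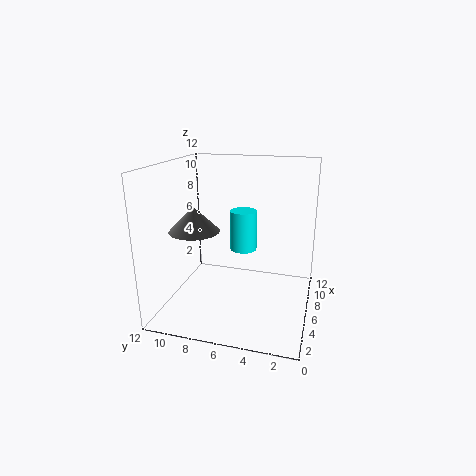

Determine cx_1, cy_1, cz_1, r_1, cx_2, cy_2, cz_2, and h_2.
cx_1 = 4, cy_1 = 5, cz_1 = 6, r_1 = 1, cx_2 = 4, cy_2 = 9, cz_2 = 7, h_2 = 2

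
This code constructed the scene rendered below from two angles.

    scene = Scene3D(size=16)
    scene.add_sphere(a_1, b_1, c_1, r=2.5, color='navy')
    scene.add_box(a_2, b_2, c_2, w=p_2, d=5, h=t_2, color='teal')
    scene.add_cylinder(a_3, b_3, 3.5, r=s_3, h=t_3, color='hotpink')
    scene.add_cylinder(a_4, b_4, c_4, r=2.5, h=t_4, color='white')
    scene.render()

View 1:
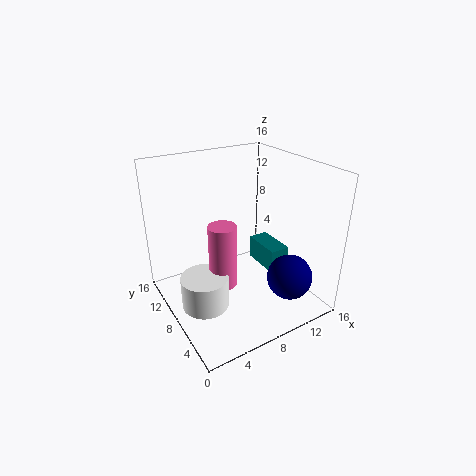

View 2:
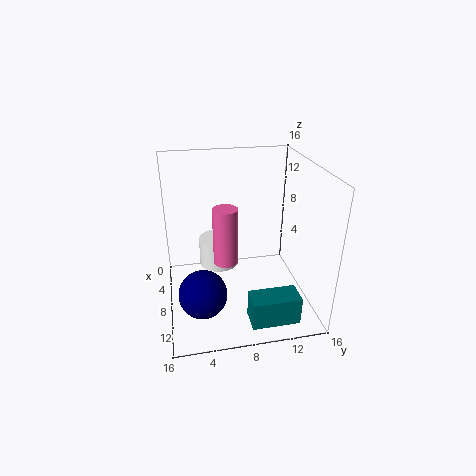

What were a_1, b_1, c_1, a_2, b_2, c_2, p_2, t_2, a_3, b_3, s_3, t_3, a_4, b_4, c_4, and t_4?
a_1 = 12; b_1 = 3.5; c_1 = 4; a_2 = 13; b_2 = 8; c_2 = 1.5; p_2 = 2.5; t_2 = 3; a_3 = 5.5; b_3 = 7; s_3 = 1.5; t_3 = 7; a_4 = 3; b_4 = 6.5; c_4 = 2; t_4 = 3.5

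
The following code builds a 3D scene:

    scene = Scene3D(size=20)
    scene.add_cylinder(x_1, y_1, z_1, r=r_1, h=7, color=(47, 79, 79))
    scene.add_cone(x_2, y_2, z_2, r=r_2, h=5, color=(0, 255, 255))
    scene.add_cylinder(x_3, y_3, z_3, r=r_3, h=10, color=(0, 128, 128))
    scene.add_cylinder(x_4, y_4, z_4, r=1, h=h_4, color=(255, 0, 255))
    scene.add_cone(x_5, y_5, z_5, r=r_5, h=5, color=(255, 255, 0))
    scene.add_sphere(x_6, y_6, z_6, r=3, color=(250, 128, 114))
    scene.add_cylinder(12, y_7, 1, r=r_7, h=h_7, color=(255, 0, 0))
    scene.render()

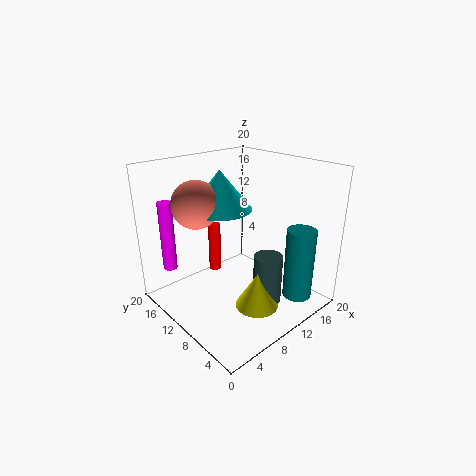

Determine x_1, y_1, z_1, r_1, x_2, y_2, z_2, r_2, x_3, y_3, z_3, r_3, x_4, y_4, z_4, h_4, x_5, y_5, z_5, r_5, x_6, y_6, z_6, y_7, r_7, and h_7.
x_1 = 12
y_1 = 6
z_1 = 1
r_1 = 2
x_2 = 7
y_2 = 10
z_2 = 15
r_2 = 4
x_3 = 15
y_3 = 3
z_3 = 2
r_3 = 2
x_4 = 3
y_4 = 17
z_4 = 5
h_4 = 10
x_5 = 10
y_5 = 6
z_5 = 1
r_5 = 3
x_6 = 4
y_6 = 11
z_6 = 16
y_7 = 18
r_7 = 1
h_7 = 8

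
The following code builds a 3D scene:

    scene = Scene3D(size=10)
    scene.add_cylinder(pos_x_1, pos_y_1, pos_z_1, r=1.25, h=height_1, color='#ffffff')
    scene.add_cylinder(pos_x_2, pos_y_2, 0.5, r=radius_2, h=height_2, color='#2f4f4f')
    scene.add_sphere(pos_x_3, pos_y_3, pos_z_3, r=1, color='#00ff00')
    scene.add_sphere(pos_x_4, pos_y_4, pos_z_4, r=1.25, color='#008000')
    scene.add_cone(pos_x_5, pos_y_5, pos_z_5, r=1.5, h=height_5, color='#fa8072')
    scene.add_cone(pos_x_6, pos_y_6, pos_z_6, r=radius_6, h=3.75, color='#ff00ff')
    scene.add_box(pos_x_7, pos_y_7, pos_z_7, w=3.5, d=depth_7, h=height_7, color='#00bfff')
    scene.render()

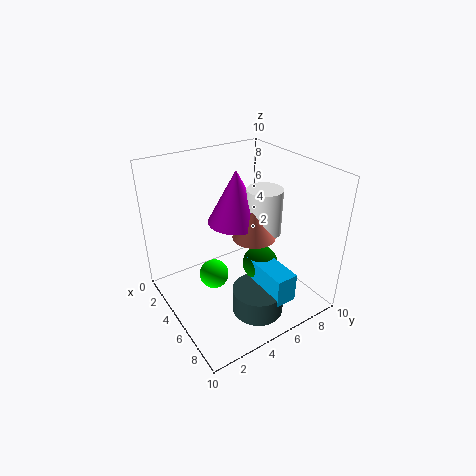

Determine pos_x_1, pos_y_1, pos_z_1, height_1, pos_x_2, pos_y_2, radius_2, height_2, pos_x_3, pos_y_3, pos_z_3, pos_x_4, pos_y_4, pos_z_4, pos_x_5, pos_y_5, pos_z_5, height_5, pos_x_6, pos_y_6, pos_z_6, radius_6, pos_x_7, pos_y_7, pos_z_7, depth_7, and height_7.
pos_x_1 = 5.25; pos_y_1 = 7; pos_z_1 = 5; height_1 = 3.25; pos_x_2 = 7.5; pos_y_2 = 5; radius_2 = 1.75; height_2 = 1.75; pos_x_3 = 5; pos_y_3 = 3; pos_z_3 = 2.75; pos_x_4 = 6; pos_y_4 = 6.25; pos_z_4 = 3; pos_x_5 = 5.5; pos_y_5 = 6; pos_z_5 = 5; height_5 = 2.25; pos_x_6 = 4; pos_y_6 = 5.5; pos_z_6 = 5.75; radius_6 = 2; pos_x_7 = 5.75; pos_y_7 = 5.25; pos_z_7 = 1.75; depth_7 = 1.5; height_7 = 2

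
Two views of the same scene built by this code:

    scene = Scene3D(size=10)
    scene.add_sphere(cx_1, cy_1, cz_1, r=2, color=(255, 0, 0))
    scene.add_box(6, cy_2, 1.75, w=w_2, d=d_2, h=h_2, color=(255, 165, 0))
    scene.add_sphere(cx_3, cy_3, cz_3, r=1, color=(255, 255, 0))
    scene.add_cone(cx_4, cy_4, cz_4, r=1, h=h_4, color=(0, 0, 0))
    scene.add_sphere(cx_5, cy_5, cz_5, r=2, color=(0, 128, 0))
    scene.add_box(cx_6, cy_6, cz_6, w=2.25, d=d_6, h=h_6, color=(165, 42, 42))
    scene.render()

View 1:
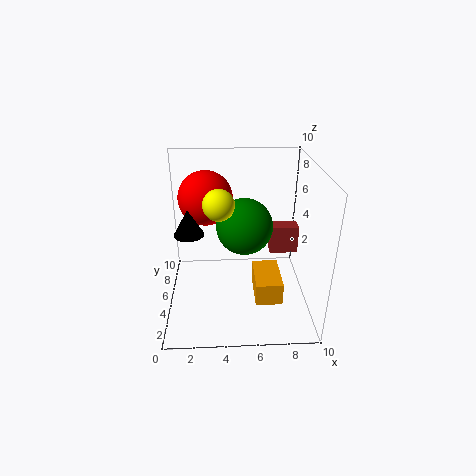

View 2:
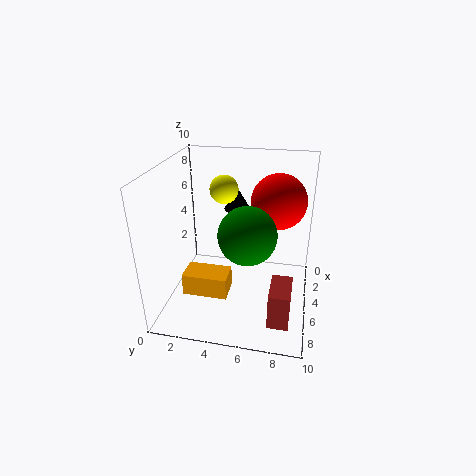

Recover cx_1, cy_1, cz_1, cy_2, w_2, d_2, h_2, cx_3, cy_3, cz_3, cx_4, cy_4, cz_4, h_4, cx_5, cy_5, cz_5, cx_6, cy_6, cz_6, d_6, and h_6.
cx_1 = 2.75, cy_1 = 7.5, cz_1 = 7, cy_2 = 1.75, w_2 = 1.75, d_2 = 3, h_2 = 1.5, cx_3 = 3.75, cy_3 = 3.75, cz_3 = 8, cx_4 = 1.75, cy_4 = 4.25, cz_4 = 5.75, h_4 = 1.75, cx_5 = 5.5, cy_5 = 5.75, cz_5 = 5.5, cx_6 = 7.75, cy_6 = 7.75, cz_6 = 2, d_6 = 1.25, h_6 = 2.25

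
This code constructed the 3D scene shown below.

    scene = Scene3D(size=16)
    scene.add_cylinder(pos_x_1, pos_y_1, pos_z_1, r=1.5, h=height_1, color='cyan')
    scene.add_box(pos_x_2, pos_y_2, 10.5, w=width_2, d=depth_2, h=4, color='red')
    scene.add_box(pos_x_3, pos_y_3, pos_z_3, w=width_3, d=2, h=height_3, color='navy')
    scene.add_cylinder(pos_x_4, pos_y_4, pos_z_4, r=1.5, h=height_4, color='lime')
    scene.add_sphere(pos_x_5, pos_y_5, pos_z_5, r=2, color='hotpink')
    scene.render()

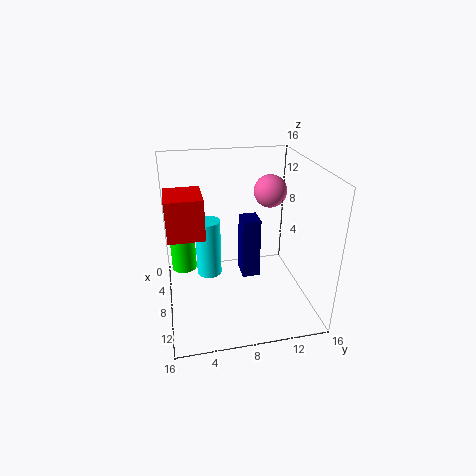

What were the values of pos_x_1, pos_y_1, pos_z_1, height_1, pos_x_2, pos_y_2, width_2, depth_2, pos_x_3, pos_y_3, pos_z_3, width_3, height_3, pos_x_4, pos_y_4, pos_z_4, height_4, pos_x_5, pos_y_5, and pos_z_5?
pos_x_1 = 5, pos_y_1 = 5, pos_z_1 = 2, height_1 = 7, pos_x_2 = 8.5, pos_y_2 = 0.5, width_2 = 4, depth_2 = 3.5, pos_x_3 = 6, pos_y_3 = 8.5, pos_z_3 = 3, width_3 = 2.5, height_3 = 7, pos_x_4 = 4, pos_y_4 = 2, pos_z_4 = 2.5, height_4 = 4.5, pos_x_5 = 3.5, pos_y_5 = 13, pos_z_5 = 11.5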